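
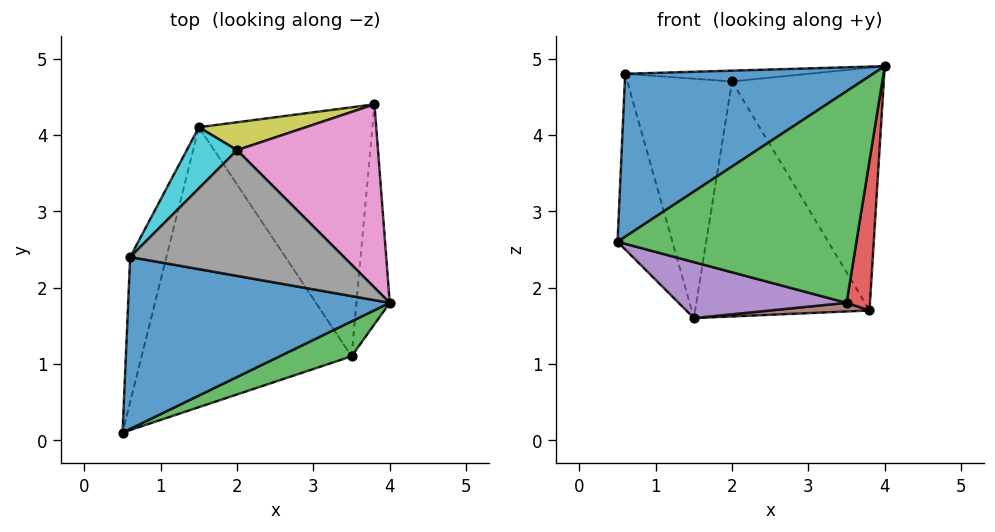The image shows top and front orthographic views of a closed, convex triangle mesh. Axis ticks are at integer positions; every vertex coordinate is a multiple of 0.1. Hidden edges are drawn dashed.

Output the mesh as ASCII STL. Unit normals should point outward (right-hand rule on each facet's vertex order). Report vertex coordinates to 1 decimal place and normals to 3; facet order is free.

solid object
 facet normal -0.141 -0.681 0.718
  outer loop
   vertex 0.6 2.4 4.8
   vertex 0.5 0.1 2.6
   vertex 4.0 1.8 4.9
  endloop
 endfacet
 facet normal -0.966 0.200 -0.165
  outer loop
   vertex 0.6 2.4 4.8
   vertex 1.5 4.1 1.6
   vertex 0.5 0.1 2.6
  endloop
 endfacet
 facet normal 0.349 -0.925 0.153
  outer loop
   vertex 3.5 1.1 1.8
   vertex 4.0 1.8 4.9
   vertex 0.5 0.1 2.6
  endloop
 endfacet
 facet normal 0.986 -0.094 -0.138
  outer loop
   vertex 3.5 1.1 1.8
   vertex 3.8 4.4 1.7
   vertex 4.0 1.8 4.9
  endloop
 endfacet
 facet normal -0.192 -0.192 -0.962
  outer loop
   vertex 3.5 1.1 1.8
   vertex 0.5 0.1 2.6
   vertex 1.5 4.1 1.6
  endloop
 endfacet
 facet normal 0.048 -0.035 -0.998
  outer loop
   vertex 3.5 1.1 1.8
   vertex 1.5 4.1 1.6
   vertex 3.8 4.4 1.7
  endloop
 endfacet
 facet normal 0.594 0.642 0.485
  outer loop
   vertex 2.0 3.8 4.7
   vertex 4.0 1.8 4.9
   vertex 3.8 4.4 1.7
  endloop
 endfacet
 facet normal -0.014 0.085 0.996
  outer loop
   vertex 2.0 3.8 4.7
   vertex 0.6 2.4 4.8
   vertex 4.0 1.8 4.9
  endloop
 endfacet
 facet normal -0.133 0.984 0.117
  outer loop
   vertex 2.0 3.8 4.7
   vertex 3.8 4.4 1.7
   vertex 1.5 4.1 1.6
  endloop
 endfacet
 facet normal -0.689 0.702 0.179
  outer loop
   vertex 2.0 3.8 4.7
   vertex 1.5 4.1 1.6
   vertex 0.6 2.4 4.8
  endloop
 endfacet
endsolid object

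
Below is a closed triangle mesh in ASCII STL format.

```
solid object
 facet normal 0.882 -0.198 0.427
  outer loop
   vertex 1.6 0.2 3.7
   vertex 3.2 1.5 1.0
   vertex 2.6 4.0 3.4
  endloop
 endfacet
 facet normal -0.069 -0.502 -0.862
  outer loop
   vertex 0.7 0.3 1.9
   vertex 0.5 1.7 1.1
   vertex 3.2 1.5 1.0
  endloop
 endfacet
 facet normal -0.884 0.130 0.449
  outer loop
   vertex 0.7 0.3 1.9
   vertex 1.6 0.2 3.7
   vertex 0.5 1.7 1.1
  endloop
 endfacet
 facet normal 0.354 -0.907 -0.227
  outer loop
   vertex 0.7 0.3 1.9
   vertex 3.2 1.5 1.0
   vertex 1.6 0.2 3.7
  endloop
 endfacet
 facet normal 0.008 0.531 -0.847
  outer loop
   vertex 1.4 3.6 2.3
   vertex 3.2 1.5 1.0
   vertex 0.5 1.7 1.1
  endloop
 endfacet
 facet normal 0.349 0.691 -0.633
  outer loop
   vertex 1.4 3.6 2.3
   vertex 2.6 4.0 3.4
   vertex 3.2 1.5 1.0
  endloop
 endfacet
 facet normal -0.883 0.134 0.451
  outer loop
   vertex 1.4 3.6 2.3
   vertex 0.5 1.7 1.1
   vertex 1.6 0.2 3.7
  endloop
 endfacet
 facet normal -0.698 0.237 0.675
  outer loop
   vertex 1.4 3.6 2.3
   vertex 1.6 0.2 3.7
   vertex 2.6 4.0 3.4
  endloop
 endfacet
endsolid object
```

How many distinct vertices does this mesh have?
6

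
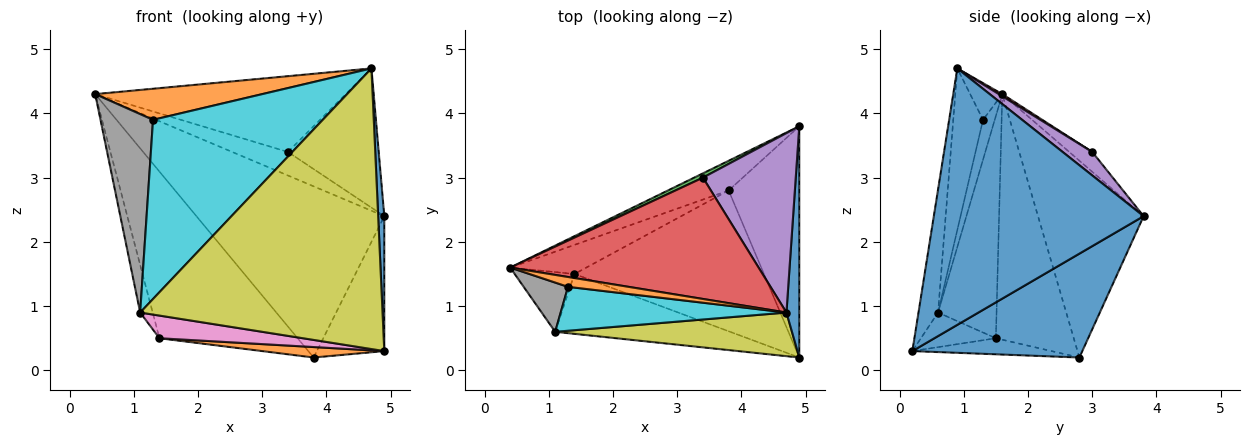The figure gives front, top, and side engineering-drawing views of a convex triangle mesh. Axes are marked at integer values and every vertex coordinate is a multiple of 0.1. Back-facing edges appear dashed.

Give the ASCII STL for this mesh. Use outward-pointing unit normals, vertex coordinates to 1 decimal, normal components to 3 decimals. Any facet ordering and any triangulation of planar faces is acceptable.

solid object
 facet normal 0.998 -0.029 0.050
  outer loop
   vertex 4.7 0.9 4.7
   vertex 4.9 0.2 0.3
   vertex 4.9 3.8 2.4
  endloop
 endfacet
 facet normal -0.180 -0.938 0.297
  outer loop
   vertex 1.3 1.3 3.9
   vertex 4.7 0.9 4.7
   vertex 0.4 1.6 4.3
  endloop
 endfacet
 facet normal -0.376 0.912 0.166
  outer loop
   vertex 3.4 3.0 3.4
   vertex 4.9 3.8 2.4
   vertex 0.4 1.6 4.3
  endloop
 endfacet
 facet normal 0.007 0.530 0.848
  outer loop
   vertex 3.4 3.0 3.4
   vertex 0.4 1.6 4.3
   vertex 4.7 0.9 4.7
  endloop
 endfacet
 facet normal 0.196 0.601 0.775
  outer loop
   vertex 3.4 3.0 3.4
   vertex 4.7 0.9 4.7
   vertex 4.9 3.8 2.4
  endloop
 endfacet
 facet normal -0.946 0.202 -0.254
  outer loop
   vertex 1.1 0.6 0.9
   vertex 0.4 1.6 4.3
   vertex 1.4 1.5 0.5
  endloop
 endfacet
 facet normal -0.182 -0.348 -0.920
  outer loop
   vertex 1.1 0.6 0.9
   vertex 1.4 1.5 0.5
   vertex 4.9 0.2 0.3
  endloop
 endfacet
 facet normal -0.212 -0.949 0.235
  outer loop
   vertex 1.1 0.6 0.9
   vertex 1.3 1.3 3.9
   vertex 0.4 1.6 4.3
  endloop
 endfacet
 facet normal -0.080 -0.985 0.153
  outer loop
   vertex 1.1 0.6 0.9
   vertex 4.9 0.2 0.3
   vertex 4.7 0.9 4.7
  endloop
 endfacet
 facet normal -0.168 -0.957 0.235
  outer loop
   vertex 1.1 0.6 0.9
   vertex 4.7 0.9 4.7
   vertex 1.3 1.3 3.9
  endloop
 endfacet
 facet normal 0.786 0.312 -0.535
  outer loop
   vertex 3.8 2.8 0.2
   vertex 4.9 3.8 2.4
   vertex 4.9 0.2 0.3
  endloop
 endfacet
 facet normal -0.084 -0.074 -0.994
  outer loop
   vertex 3.8 2.8 0.2
   vertex 4.9 0.2 0.3
   vertex 1.4 1.5 0.5
  endloop
 endfacet
 facet normal -0.485 0.862 -0.150
  outer loop
   vertex 3.8 2.8 0.2
   vertex 0.4 1.6 4.3
   vertex 4.9 3.8 2.4
  endloop
 endfacet
 facet normal -0.485 0.861 -0.150
  outer loop
   vertex 3.8 2.8 0.2
   vertex 1.4 1.5 0.5
   vertex 0.4 1.6 4.3
  endloop
 endfacet
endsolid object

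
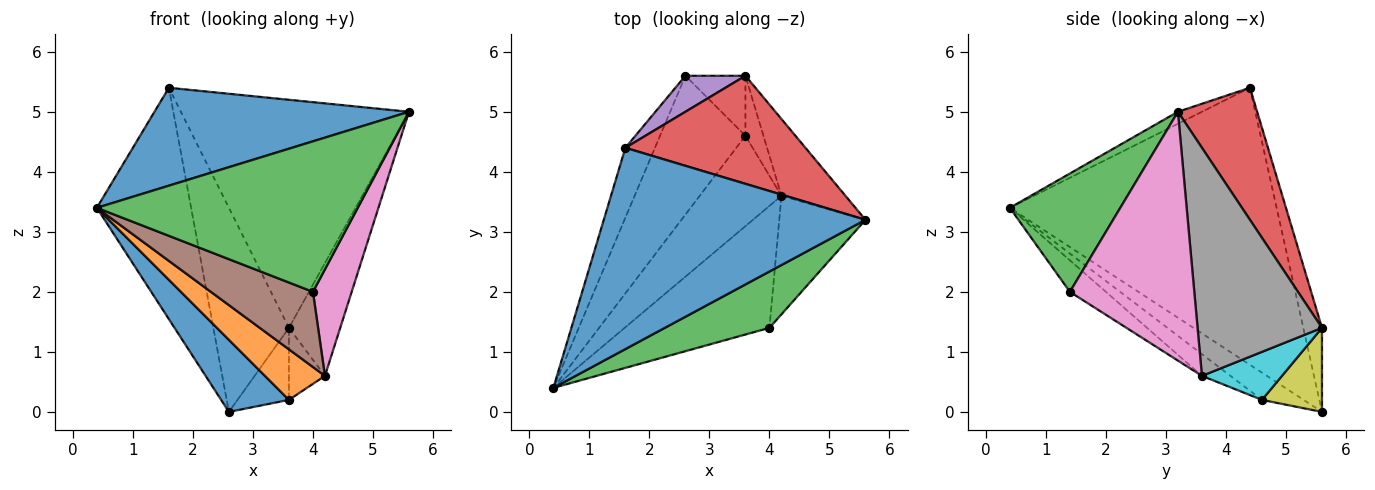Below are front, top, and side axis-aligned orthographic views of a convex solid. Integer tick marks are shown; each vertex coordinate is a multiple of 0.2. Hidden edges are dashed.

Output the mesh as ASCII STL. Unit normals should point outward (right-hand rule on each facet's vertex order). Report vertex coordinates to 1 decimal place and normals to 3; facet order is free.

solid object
 facet normal -0.041 -0.437 0.899
  outer loop
   vertex 1.6 4.4 5.4
   vertex 0.4 0.4 3.4
   vertex 5.6 3.2 5.0
  endloop
 endfacet
 facet normal -0.938 0.331 -0.100
  outer loop
   vertex 1.6 4.4 5.4
   vertex 2.6 5.6 0.0
   vertex 0.4 0.4 3.4
  endloop
 endfacet
 facet normal 0.369 -0.871 0.326
  outer loop
   vertex 4.0 1.4 2.0
   vertex 5.6 3.2 5.0
   vertex 0.4 0.4 3.4
  endloop
 endfacet
 facet normal 0.300 0.862 0.408
  outer loop
   vertex 3.6 5.6 1.4
   vertex 1.6 4.4 5.4
   vertex 5.6 3.2 5.0
  endloop
 endfacet
 facet normal -0.236 0.957 0.169
  outer loop
   vertex 3.6 5.6 1.4
   vertex 2.6 5.6 0.0
   vertex 1.6 4.4 5.4
  endloop
 endfacet
 facet normal -0.182 -0.516 -0.837
  outer loop
   vertex 4.2 3.6 0.6
   vertex 4.0 1.4 2.0
   vertex 0.4 0.4 3.4
  endloop
 endfacet
 facet normal 0.906 -0.282 -0.314
  outer loop
   vertex 4.2 3.6 0.6
   vertex 5.6 3.2 5.0
   vertex 4.0 1.4 2.0
  endloop
 endfacet
 facet normal 0.895 0.369 -0.251
  outer loop
   vertex 4.2 3.6 0.6
   vertex 3.6 5.6 1.4
   vertex 5.6 3.2 5.0
  endloop
 endfacet
 facet normal 0.667 0.572 -0.477
  outer loop
   vertex 3.6 4.6 0.2
   vertex 2.6 5.6 0.0
   vertex 3.6 5.6 1.4
  endloop
 endfacet
 facet normal 0.863 0.388 -0.324
  outer loop
   vertex 3.6 4.6 0.2
   vertex 3.6 5.6 1.4
   vertex 4.2 3.6 0.6
  endloop
 endfacet
 facet normal -0.272 -0.443 -0.854
  outer loop
   vertex 3.6 4.6 0.2
   vertex 0.4 0.4 3.4
   vertex 2.6 5.6 0.0
  endloop
 endfacet
 facet normal -0.226 -0.476 -0.850
  outer loop
   vertex 3.6 4.6 0.2
   vertex 4.2 3.6 0.6
   vertex 0.4 0.4 3.4
  endloop
 endfacet
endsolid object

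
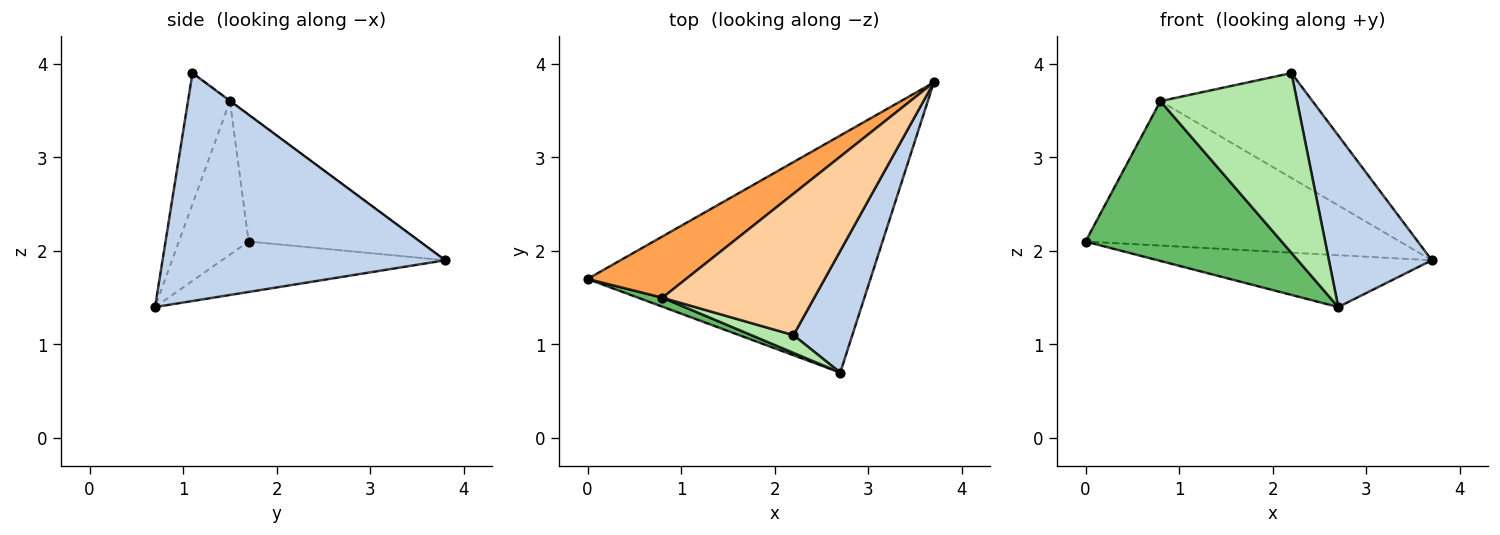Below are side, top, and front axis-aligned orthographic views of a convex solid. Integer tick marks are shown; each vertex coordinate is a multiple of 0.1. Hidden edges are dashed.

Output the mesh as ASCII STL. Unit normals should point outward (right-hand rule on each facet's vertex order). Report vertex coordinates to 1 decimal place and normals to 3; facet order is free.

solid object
 facet normal -0.172 0.211 -0.962
  outer loop
   vertex 2.7 0.7 1.4
   vertex 0.0 1.7 2.1
   vertex 3.7 3.8 1.9
  endloop
 endfacet
 facet normal 0.913 -0.333 0.236
  outer loop
   vertex 2.2 1.1 3.9
   vertex 2.7 0.7 1.4
   vertex 3.7 3.8 1.9
  endloop
 endfacet
 facet normal -0.448 0.823 0.349
  outer loop
   vertex 0.8 1.5 3.6
   vertex 3.7 3.8 1.9
   vertex 0.0 1.7 2.1
  endloop
 endfacet
 facet normal -0.002 0.596 0.803
  outer loop
   vertex 0.8 1.5 3.6
   vertex 2.2 1.1 3.9
   vertex 3.7 3.8 1.9
  endloop
 endfacet
 facet normal -0.335 -0.941 0.053
  outer loop
   vertex 0.8 1.5 3.6
   vertex 0.0 1.7 2.1
   vertex 2.7 0.7 1.4
  endloop
 endfacet
 facet normal -0.292 -0.952 0.094
  outer loop
   vertex 0.8 1.5 3.6
   vertex 2.7 0.7 1.4
   vertex 2.2 1.1 3.9
  endloop
 endfacet
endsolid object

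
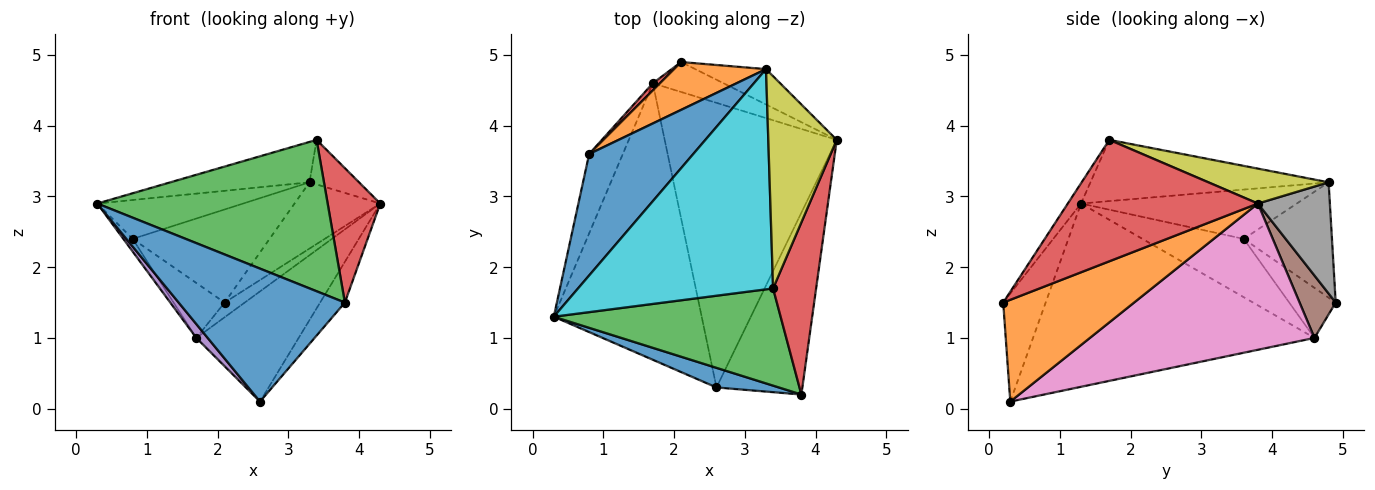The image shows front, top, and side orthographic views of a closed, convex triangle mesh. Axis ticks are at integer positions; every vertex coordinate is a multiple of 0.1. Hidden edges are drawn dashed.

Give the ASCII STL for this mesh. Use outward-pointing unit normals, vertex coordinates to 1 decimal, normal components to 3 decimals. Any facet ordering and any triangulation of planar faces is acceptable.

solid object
 facet normal -0.245 -0.959 0.141
  outer loop
   vertex 2.6 0.3 0.1
   vertex 3.8 0.2 1.5
   vertex 0.3 1.3 2.9
  endloop
 endfacet
 facet normal 0.756 0.143 -0.638
  outer loop
   vertex 2.6 0.3 0.1
   vertex 4.3 3.8 2.9
   vertex 3.8 0.2 1.5
  endloop
 endfacet
 facet normal -0.048 -0.840 0.540
  outer loop
   vertex 3.4 1.7 3.8
   vertex 0.3 1.3 2.9
   vertex 3.8 0.2 1.5
  endloop
 endfacet
 facet normal 0.912 -0.252 0.323
  outer loop
   vertex 3.4 1.7 3.8
   vertex 3.8 0.2 1.5
   vertex 4.3 3.8 2.9
  endloop
 endfacet
 facet normal -0.778 -0.031 -0.628
  outer loop
   vertex 1.7 4.6 1.0
   vertex 2.6 0.3 0.1
   vertex 0.3 1.3 2.9
  endloop
 endfacet
 facet normal 0.621 0.346 -0.704
  outer loop
   vertex 1.7 4.6 1.0
   vertex 2.1 4.9 1.5
   vertex 4.3 3.8 2.9
  endloop
 endfacet
 facet normal 0.621 0.283 -0.731
  outer loop
   vertex 1.7 4.6 1.0
   vertex 4.3 3.8 2.9
   vertex 2.6 0.3 0.1
  endloop
 endfacet
 facet normal 0.595 0.709 -0.378
  outer loop
   vertex 3.3 4.8 3.2
   vertex 4.3 3.8 2.9
   vertex 2.1 4.9 1.5
  endloop
 endfacet
 facet normal 0.447 0.184 0.876
  outer loop
   vertex 3.3 4.8 3.2
   vertex 3.4 1.7 3.8
   vertex 4.3 3.8 2.9
  endloop
 endfacet
 facet normal -0.295 0.172 0.940
  outer loop
   vertex 3.3 4.8 3.2
   vertex 0.3 1.3 2.9
   vertex 3.4 1.7 3.8
  endloop
 endfacet
 facet normal -0.411 0.278 0.868
  outer loop
   vertex 0.8 3.6 2.4
   vertex 0.3 1.3 2.9
   vertex 3.3 4.8 3.2
  endloop
 endfacet
 facet normal -0.497 0.772 0.396
  outer loop
   vertex 0.8 3.6 2.4
   vertex 3.3 4.8 3.2
   vertex 2.1 4.9 1.5
  endloop
 endfacet
 facet normal -0.863 0.079 -0.498
  outer loop
   vertex 0.8 3.6 2.4
   vertex 1.7 4.6 1.0
   vertex 0.3 1.3 2.9
  endloop
 endfacet
 facet normal -0.670 0.736 0.095
  outer loop
   vertex 0.8 3.6 2.4
   vertex 2.1 4.9 1.5
   vertex 1.7 4.6 1.0
  endloop
 endfacet
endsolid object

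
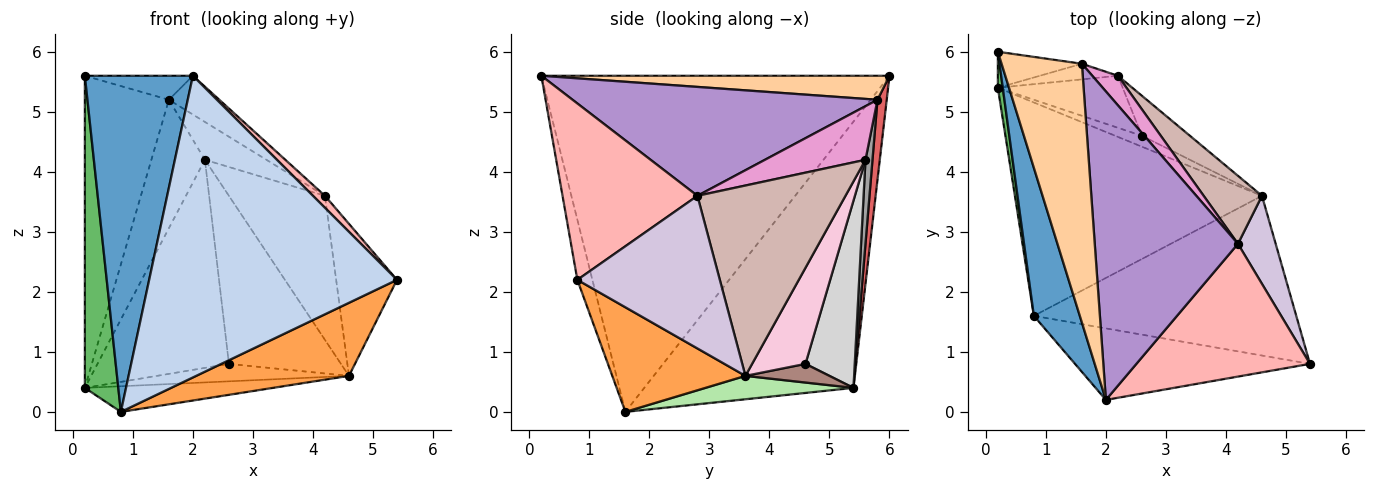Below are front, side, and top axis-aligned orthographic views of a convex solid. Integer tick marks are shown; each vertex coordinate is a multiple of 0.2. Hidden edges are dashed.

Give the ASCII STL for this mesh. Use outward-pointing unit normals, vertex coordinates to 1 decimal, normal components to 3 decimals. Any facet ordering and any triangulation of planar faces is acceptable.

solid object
 facet normal -0.947 -0.294 0.129
  outer loop
   vertex 0.8 1.6 0.0
   vertex 2.0 0.2 5.6
   vertex 0.2 6.0 5.6
  endloop
 endfacet
 facet normal -0.059 -0.971 -0.230
  outer loop
   vertex 0.8 1.6 0.0
   vertex 5.4 0.8 2.2
   vertex 2.0 0.2 5.6
  endloop
 endfacet
 facet normal 0.341 -0.391 -0.855
  outer loop
   vertex 4.6 3.6 0.6
   vertex 5.4 0.8 2.2
   vertex 0.8 1.6 0.0
  endloop
 endfacet
 facet normal 0.285 0.089 0.954
  outer loop
   vertex 1.6 5.8 5.2
   vertex 0.2 6.0 5.6
   vertex 2.0 0.2 5.6
  endloop
 endfacet
 facet normal -0.987 -0.158 0.018
  outer loop
   vertex 0.2 5.4 0.4
   vertex 0.8 1.6 0.0
   vertex 0.2 6.0 5.6
  endloop
 endfacet
 facet normal 0.094 0.119 -0.988
  outer loop
   vertex 0.2 5.4 0.4
   vertex 4.6 3.6 0.6
   vertex 0.8 1.6 0.0
  endloop
 endfacet
 facet normal 0.109 0.988 -0.114
  outer loop
   vertex 0.2 5.4 0.4
   vertex 0.2 6.0 5.6
   vertex 1.6 5.8 5.2
  endloop
 endfacet
 facet normal 0.711 -0.063 0.700
  outer loop
   vertex 4.2 2.8 3.6
   vertex 2.0 0.2 5.6
   vertex 5.4 0.8 2.2
  endloop
 endfacet
 facet normal 0.602 0.100 0.792
  outer loop
   vertex 4.2 2.8 3.6
   vertex 1.6 5.8 5.2
   vertex 2.0 0.2 5.6
  endloop
 endfacet
 facet normal 0.897 0.383 0.222
  outer loop
   vertex 4.2 2.8 3.6
   vertex 5.4 0.8 2.2
   vertex 4.6 3.6 0.6
  endloop
 endfacet
 facet normal 0.348 0.795 -0.497
  outer loop
   vertex 2.6 4.6 0.8
   vertex 4.6 3.6 0.6
   vertex 0.2 5.4 0.4
  endloop
 endfacet
 facet normal 0.813 0.527 0.249
  outer loop
   vertex 2.2 5.6 4.2
   vertex 4.2 2.8 3.6
   vertex 4.6 3.6 0.6
  endloop
 endfacet
 facet normal 0.790 0.483 0.377
  outer loop
   vertex 2.2 5.6 4.2
   vertex 1.6 5.8 5.2
   vertex 4.2 2.8 3.6
  endloop
 endfacet
 facet normal 0.420 0.883 -0.210
  outer loop
   vertex 2.2 5.6 4.2
   vertex 4.6 3.6 0.6
   vertex 2.6 4.6 0.8
  endloop
 endfacet
 facet normal 0.129 0.984 -0.120
  outer loop
   vertex 2.2 5.6 4.2
   vertex 0.2 5.4 0.4
   vertex 1.6 5.8 5.2
  endloop
 endfacet
 facet normal 0.342 0.912 -0.228
  outer loop
   vertex 2.2 5.6 4.2
   vertex 2.6 4.6 0.8
   vertex 0.2 5.4 0.4
  endloop
 endfacet
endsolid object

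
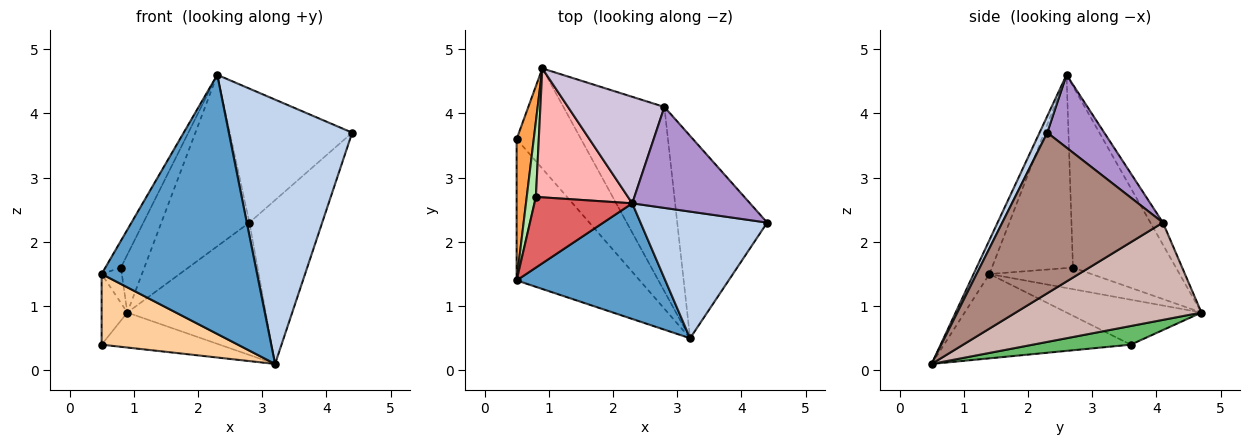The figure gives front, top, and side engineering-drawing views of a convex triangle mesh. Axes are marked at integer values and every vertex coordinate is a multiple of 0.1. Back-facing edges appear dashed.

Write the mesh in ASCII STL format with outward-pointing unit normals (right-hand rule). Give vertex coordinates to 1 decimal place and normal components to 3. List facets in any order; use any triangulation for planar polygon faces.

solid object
 facet normal -0.093 -0.909 0.406
  outer loop
   vertex 2.3 2.6 4.6
   vertex 0.5 1.4 1.5
   vertex 3.2 0.5 0.1
  endloop
 endfacet
 facet normal 0.056 -0.900 0.431
  outer loop
   vertex 2.3 2.6 4.6
   vertex 3.2 0.5 0.1
   vertex 4.4 2.3 3.7
  endloop
 endfacet
 facet normal -0.920 0.175 0.350
  outer loop
   vertex 0.5 3.6 0.4
   vertex 0.5 1.4 1.5
   vertex 0.9 4.7 0.9
  endloop
 endfacet
 facet normal -0.523 -0.381 -0.763
  outer loop
   vertex 0.5 3.6 0.4
   vertex 3.2 0.5 0.1
   vertex 0.5 1.4 1.5
  endloop
 endfacet
 facet normal 0.264 0.318 -0.911
  outer loop
   vertex 0.5 3.6 0.4
   vertex 0.9 4.7 0.9
   vertex 3.2 0.5 0.1
  endloop
 endfacet
 facet normal -0.906 0.180 0.384
  outer loop
   vertex 0.8 2.7 1.6
   vertex 0.9 4.7 0.9
   vertex 0.5 1.4 1.5
  endloop
 endfacet
 facet normal -0.879 0.169 0.445
  outer loop
   vertex 0.8 2.7 1.6
   vertex 0.5 1.4 1.5
   vertex 2.3 2.6 4.6
  endloop
 endfacet
 facet normal -0.874 0.199 0.444
  outer loop
   vertex 0.8 2.7 1.6
   vertex 2.3 2.6 4.6
   vertex 0.9 4.7 0.9
  endloop
 endfacet
 facet normal 0.349 0.749 0.564
  outer loop
   vertex 2.8 4.1 2.3
   vertex 2.3 2.6 4.6
   vertex 4.4 2.3 3.7
  endloop
 endfacet
 facet normal -0.120 0.843 0.524
  outer loop
   vertex 2.8 4.1 2.3
   vertex 0.9 4.7 0.9
   vertex 2.3 2.6 4.6
  endloop
 endfacet
 facet normal 0.811 0.368 -0.454
  outer loop
   vertex 2.8 4.1 2.3
   vertex 4.4 2.3 3.7
   vertex 3.2 0.5 0.1
  endloop
 endfacet
 facet normal 0.616 0.459 -0.640
  outer loop
   vertex 2.8 4.1 2.3
   vertex 3.2 0.5 0.1
   vertex 0.9 4.7 0.9
  endloop
 endfacet
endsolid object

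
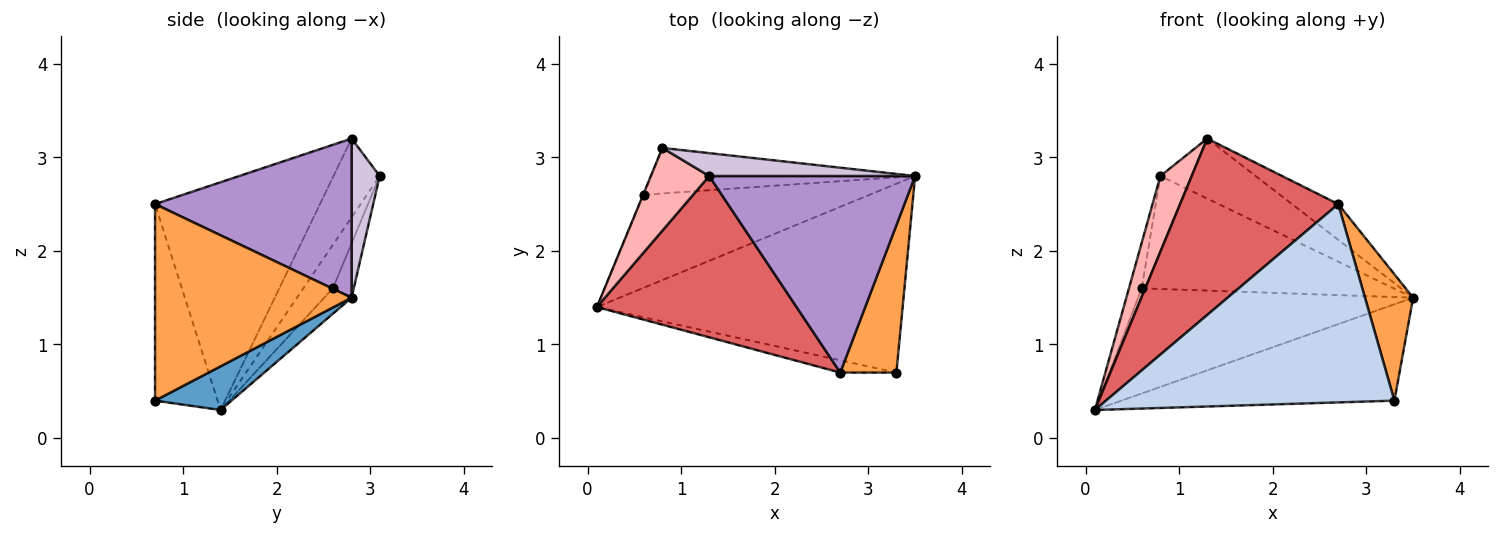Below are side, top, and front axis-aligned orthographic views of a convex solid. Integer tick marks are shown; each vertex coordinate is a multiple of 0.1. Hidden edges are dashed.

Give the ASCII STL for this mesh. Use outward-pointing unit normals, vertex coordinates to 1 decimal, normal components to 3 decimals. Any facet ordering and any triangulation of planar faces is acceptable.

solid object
 facet normal 0.126 0.451 -0.884
  outer loop
   vertex 3.3 0.7 0.4
   vertex 0.1 1.4 0.3
   vertex 3.5 2.8 1.5
  endloop
 endfacet
 facet normal -0.212 -0.976 -0.060
  outer loop
   vertex 3.3 0.7 0.4
   vertex 2.7 0.7 2.5
   vertex 0.1 1.4 0.3
  endloop
 endfacet
 facet normal 0.936 -0.229 0.267
  outer loop
   vertex 3.3 0.7 0.4
   vertex 3.5 2.8 1.5
   vertex 2.7 0.7 2.5
  endloop
 endfacet
 facet normal -0.074 0.747 -0.661
  outer loop
   vertex 0.6 2.6 1.6
   vertex 3.5 2.8 1.5
   vertex 0.1 1.4 0.3
  endloop
 endfacet
 facet normal -0.918 0.395 -0.012
  outer loop
   vertex 0.6 2.6 1.6
   vertex 0.1 1.4 0.3
   vertex 0.8 3.1 2.8
  endloop
 endfacet
 facet normal -0.077 0.925 -0.373
  outer loop
   vertex 0.6 2.6 1.6
   vertex 0.8 3.1 2.8
   vertex 3.5 2.8 1.5
  endloop
 endfacet
 facet normal -0.610 -0.585 0.535
  outer loop
   vertex 1.3 2.8 3.2
   vertex 0.1 1.4 0.3
   vertex 2.7 0.7 2.5
  endloop
 endfacet
 facet normal -0.705 -0.479 0.523
  outer loop
   vertex 1.3 2.8 3.2
   vertex 0.8 3.1 2.8
   vertex 0.1 1.4 0.3
  endloop
 endfacet
 facet normal 0.605 0.142 0.783
  outer loop
   vertex 1.3 2.8 3.2
   vertex 2.7 0.7 2.5
   vertex 3.5 2.8 1.5
  endloop
 endfacet
 facet normal 0.266 0.901 0.344
  outer loop
   vertex 1.3 2.8 3.2
   vertex 3.5 2.8 1.5
   vertex 0.8 3.1 2.8
  endloop
 endfacet
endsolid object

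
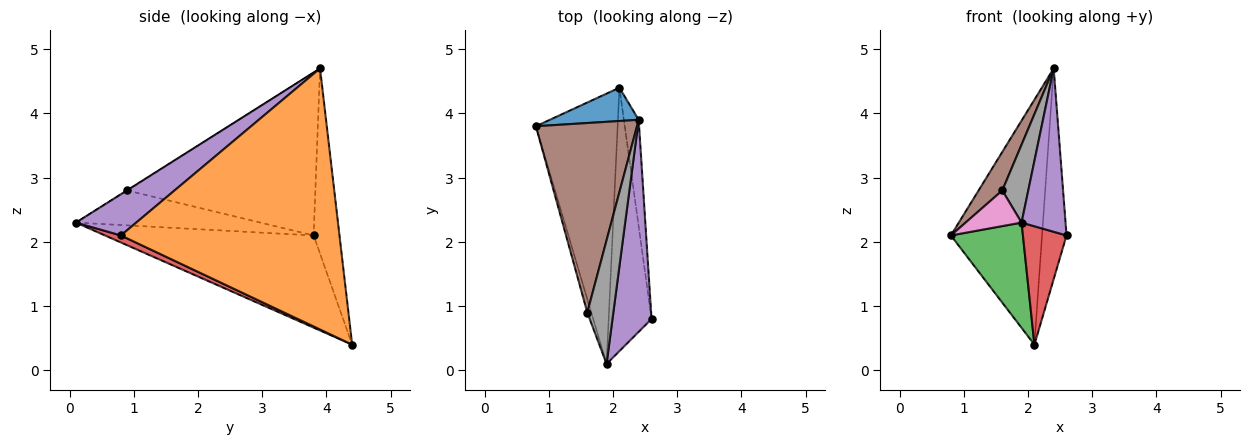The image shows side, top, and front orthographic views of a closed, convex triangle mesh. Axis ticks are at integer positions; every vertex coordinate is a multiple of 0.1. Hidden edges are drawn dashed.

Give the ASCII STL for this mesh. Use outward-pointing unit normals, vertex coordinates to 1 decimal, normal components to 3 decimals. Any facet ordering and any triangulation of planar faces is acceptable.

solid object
 facet normal -0.271 0.954 0.130
  outer loop
   vertex 2.4 3.9 4.7
   vertex 2.1 4.4 0.4
   vertex 0.8 3.8 2.1
  endloop
 endfacet
 facet normal 0.992 0.111 -0.056
  outer loop
   vertex 2.4 3.9 4.7
   vertex 2.6 0.8 2.1
   vertex 2.1 4.4 0.4
  endloop
 endfacet
 facet normal -0.724 -0.250 -0.642
  outer loop
   vertex 1.9 0.1 2.3
   vertex 0.8 3.8 2.1
   vertex 2.1 4.4 0.4
  endloop
 endfacet
 facet normal 0.148 -0.405 -0.902
  outer loop
   vertex 1.9 0.1 2.3
   vertex 2.1 4.4 0.4
   vertex 2.6 0.8 2.1
  endloop
 endfacet
 facet normal 0.642 -0.468 0.608
  outer loop
   vertex 1.9 0.1 2.3
   vertex 2.6 0.8 2.1
   vertex 2.4 3.9 4.7
  endloop
 endfacet
 facet normal -0.845 -0.107 0.524
  outer loop
   vertex 1.6 0.9 2.8
   vertex 2.4 3.9 4.7
   vertex 0.8 3.8 2.1
  endloop
 endfacet
 facet normal -0.951 -0.289 -0.109
  outer loop
   vertex 1.6 0.9 2.8
   vertex 0.8 3.8 2.1
   vertex 1.9 0.1 2.3
  endloop
 endfacet
 facet normal -0.011 -0.533 0.846
  outer loop
   vertex 1.6 0.9 2.8
   vertex 1.9 0.1 2.3
   vertex 2.4 3.9 4.7
  endloop
 endfacet
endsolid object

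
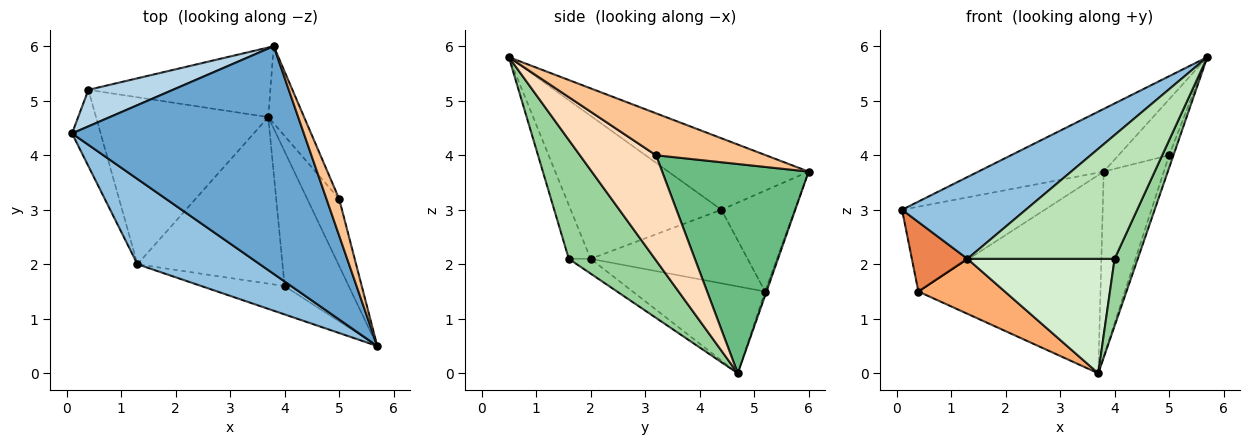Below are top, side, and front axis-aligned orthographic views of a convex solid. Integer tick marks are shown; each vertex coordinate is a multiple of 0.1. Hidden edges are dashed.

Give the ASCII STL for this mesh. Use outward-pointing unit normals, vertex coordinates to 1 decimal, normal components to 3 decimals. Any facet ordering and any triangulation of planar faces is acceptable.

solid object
 facet normal -0.285 0.254 0.924
  outer loop
   vertex 3.8 6.0 3.7
   vertex 0.1 4.4 3.0
   vertex 5.7 0.5 5.8
  endloop
 endfacet
 facet normal -0.644 -0.529 0.552
  outer loop
   vertex 1.3 2.0 2.1
   vertex 5.7 0.5 5.8
   vertex 0.1 4.4 3.0
  endloop
 endfacet
 facet normal -0.427 0.831 0.358
  outer loop
   vertex 0.4 5.2 1.5
   vertex 0.1 4.4 3.0
   vertex 3.8 6.0 3.7
  endloop
 endfacet
 facet normal -0.008 0.943 -0.331
  outer loop
   vertex 0.4 5.2 1.5
   vertex 3.8 6.0 3.7
   vertex 3.7 4.7 0.0
  endloop
 endfacet
 facet normal -0.885 -0.313 -0.344
  outer loop
   vertex 0.4 5.2 1.5
   vertex 1.3 2.0 2.1
   vertex 0.1 4.4 3.0
  endloop
 endfacet
 facet normal -0.432 -0.282 -0.857
  outer loop
   vertex 0.4 5.2 1.5
   vertex 3.7 4.7 0.0
   vertex 1.3 2.0 2.1
  endloop
 endfacet
 facet normal 0.876 0.404 0.265
  outer loop
   vertex 5.0 3.2 4.0
   vertex 3.8 6.0 3.7
   vertex 5.7 0.5 5.8
  endloop
 endfacet
 facet normal 0.955 0.054 -0.290
  outer loop
   vertex 5.0 3.2 4.0
   vertex 5.7 0.5 5.8
   vertex 3.7 4.7 0.0
  endloop
 endfacet
 facet normal 0.914 0.375 -0.156
  outer loop
   vertex 5.0 3.2 4.0
   vertex 3.7 4.7 0.0
   vertex 3.8 6.0 3.7
  endloop
 endfacet
 facet normal 0.857 -0.230 -0.462
  outer loop
   vertex 4.0 1.6 2.1
   vertex 3.7 4.7 0.0
   vertex 5.7 0.5 5.8
  endloop
 endfacet
 facet normal -0.143 -0.965 -0.221
  outer loop
   vertex 4.0 1.6 2.1
   vertex 5.7 0.5 5.8
   vertex 1.3 2.0 2.1
  endloop
 endfacet
 facet normal -0.084 -0.564 -0.821
  outer loop
   vertex 4.0 1.6 2.1
   vertex 1.3 2.0 2.1
   vertex 3.7 4.7 0.0
  endloop
 endfacet
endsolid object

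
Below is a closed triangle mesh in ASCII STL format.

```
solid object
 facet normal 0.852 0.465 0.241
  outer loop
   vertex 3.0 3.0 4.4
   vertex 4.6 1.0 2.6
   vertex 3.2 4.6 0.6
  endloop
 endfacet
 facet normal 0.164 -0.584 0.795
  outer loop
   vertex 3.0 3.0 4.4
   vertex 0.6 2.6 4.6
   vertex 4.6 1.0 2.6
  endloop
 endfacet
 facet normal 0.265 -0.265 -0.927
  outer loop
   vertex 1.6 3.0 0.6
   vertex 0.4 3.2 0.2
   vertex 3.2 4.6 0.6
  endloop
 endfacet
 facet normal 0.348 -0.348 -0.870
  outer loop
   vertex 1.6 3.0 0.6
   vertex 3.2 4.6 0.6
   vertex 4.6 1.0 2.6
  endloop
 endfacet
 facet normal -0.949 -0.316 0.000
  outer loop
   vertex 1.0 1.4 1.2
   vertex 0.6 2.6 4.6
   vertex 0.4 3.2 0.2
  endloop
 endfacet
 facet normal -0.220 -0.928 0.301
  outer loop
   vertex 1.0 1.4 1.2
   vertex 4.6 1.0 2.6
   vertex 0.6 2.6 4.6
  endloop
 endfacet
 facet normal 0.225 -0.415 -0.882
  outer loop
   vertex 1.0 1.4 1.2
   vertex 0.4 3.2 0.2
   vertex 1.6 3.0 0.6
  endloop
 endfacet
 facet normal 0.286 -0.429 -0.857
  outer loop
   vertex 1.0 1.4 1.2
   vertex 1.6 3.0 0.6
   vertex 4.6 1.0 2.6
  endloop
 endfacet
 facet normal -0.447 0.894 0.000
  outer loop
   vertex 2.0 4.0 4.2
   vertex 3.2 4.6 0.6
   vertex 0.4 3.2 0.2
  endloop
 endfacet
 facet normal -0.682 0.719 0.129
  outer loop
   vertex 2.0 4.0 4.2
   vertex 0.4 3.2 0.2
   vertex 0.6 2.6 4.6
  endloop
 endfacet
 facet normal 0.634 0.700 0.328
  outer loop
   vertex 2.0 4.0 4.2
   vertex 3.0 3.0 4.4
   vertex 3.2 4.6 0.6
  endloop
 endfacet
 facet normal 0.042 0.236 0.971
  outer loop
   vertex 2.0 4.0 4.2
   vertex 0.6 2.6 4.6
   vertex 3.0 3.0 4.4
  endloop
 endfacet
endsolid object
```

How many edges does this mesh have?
18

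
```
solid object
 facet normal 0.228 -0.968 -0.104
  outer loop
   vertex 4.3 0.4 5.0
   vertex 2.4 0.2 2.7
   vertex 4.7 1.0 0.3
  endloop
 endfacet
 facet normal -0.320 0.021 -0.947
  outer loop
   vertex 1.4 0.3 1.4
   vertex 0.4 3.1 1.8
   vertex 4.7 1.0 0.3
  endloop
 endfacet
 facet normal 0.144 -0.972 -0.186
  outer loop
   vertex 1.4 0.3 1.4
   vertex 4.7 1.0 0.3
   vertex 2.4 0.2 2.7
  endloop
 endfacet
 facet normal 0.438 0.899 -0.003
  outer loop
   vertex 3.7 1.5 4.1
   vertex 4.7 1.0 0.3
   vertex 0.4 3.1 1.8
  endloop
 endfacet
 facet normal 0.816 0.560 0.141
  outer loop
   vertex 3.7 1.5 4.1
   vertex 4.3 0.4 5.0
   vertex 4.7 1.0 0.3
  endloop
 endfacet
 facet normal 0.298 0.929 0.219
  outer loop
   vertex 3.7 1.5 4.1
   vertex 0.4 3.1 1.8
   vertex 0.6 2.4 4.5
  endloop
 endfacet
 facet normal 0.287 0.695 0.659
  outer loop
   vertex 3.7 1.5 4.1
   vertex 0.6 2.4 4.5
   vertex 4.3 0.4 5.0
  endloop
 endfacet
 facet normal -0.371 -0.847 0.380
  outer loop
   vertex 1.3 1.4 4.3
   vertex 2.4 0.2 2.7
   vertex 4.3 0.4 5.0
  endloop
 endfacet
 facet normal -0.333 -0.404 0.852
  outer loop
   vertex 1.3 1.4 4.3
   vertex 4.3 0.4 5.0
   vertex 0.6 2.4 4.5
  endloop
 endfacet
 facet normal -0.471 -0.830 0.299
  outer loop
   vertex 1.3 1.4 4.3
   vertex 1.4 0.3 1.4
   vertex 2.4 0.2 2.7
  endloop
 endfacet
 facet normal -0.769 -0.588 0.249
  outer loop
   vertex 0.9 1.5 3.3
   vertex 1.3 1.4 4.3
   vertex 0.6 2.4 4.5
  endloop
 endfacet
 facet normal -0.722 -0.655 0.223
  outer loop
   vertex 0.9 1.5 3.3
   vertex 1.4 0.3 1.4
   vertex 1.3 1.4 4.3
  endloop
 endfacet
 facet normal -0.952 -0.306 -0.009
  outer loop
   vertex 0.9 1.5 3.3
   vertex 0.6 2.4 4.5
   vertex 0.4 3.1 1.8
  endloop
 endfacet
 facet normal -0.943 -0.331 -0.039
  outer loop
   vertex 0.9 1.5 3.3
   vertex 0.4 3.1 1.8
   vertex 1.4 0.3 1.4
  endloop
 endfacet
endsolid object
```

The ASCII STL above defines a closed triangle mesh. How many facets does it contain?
14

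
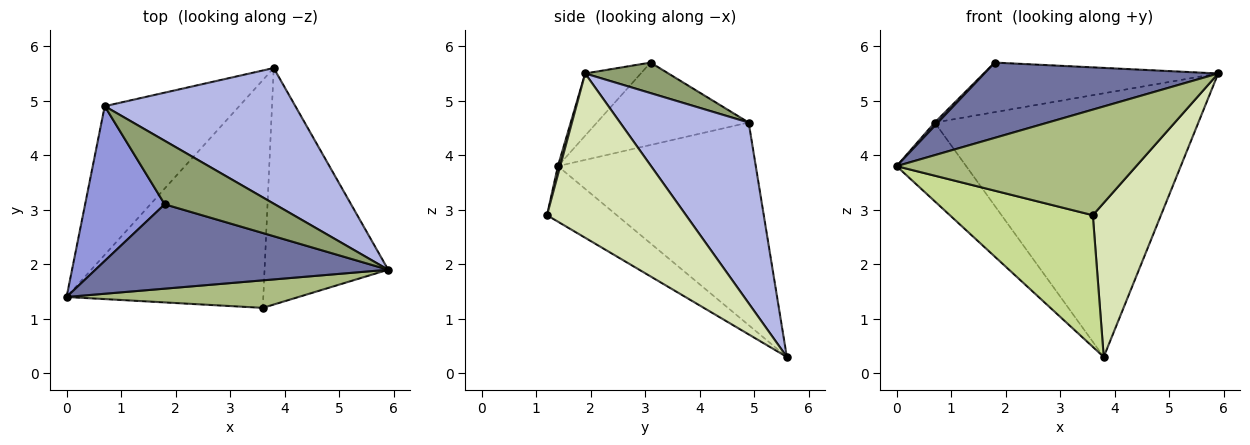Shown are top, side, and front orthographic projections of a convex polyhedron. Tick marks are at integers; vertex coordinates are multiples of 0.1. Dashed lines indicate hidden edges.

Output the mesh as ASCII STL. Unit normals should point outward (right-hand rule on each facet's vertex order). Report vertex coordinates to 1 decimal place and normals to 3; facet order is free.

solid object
 facet normal -0.157 -0.658 0.737
  outer loop
   vertex 1.8 3.1 5.7
   vertex 0.0 1.4 3.8
   vertex 5.9 1.9 5.5
  endloop
 endfacet
 facet normal -0.800 0.281 -0.531
  outer loop
   vertex 0.7 4.9 4.6
   vertex 3.8 5.6 0.3
   vertex 0.0 1.4 3.8
  endloop
 endfacet
 facet normal -0.719 -0.015 0.695
  outer loop
   vertex 0.7 4.9 4.6
   vertex 0.0 1.4 3.8
   vertex 1.8 3.1 5.7
  endloop
 endfacet
 facet normal 0.398 0.816 0.420
  outer loop
   vertex 0.7 4.9 4.6
   vertex 5.9 1.9 5.5
   vertex 3.8 5.6 0.3
  endloop
 endfacet
 facet normal 0.213 0.601 0.770
  outer loop
   vertex 0.7 4.9 4.6
   vertex 1.8 3.1 5.7
   vertex 5.9 1.9 5.5
  endloop
 endfacet
 facet normal 0.009 -0.968 0.252
  outer loop
   vertex 3.6 1.2 2.9
   vertex 5.9 1.9 5.5
   vertex 0.0 1.4 3.8
  endloop
 endfacet
 facet normal -0.237 -0.486 -0.841
  outer loop
   vertex 3.6 1.2 2.9
   vertex 0.0 1.4 3.8
   vertex 3.8 5.6 0.3
  endloop
 endfacet
 facet normal 0.744 -0.365 -0.560
  outer loop
   vertex 3.6 1.2 2.9
   vertex 3.8 5.6 0.3
   vertex 5.9 1.9 5.5
  endloop
 endfacet
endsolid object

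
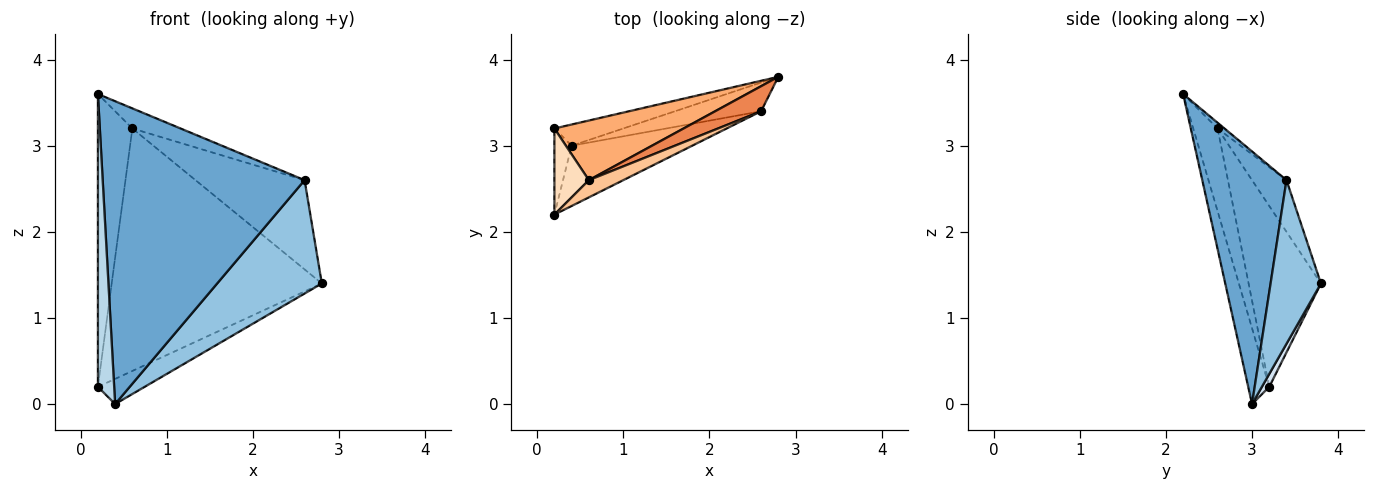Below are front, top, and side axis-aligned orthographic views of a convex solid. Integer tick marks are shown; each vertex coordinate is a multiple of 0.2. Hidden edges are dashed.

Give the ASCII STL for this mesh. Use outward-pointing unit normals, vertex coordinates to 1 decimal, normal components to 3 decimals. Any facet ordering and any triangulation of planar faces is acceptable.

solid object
 facet normal 0.379 -0.908 -0.181
  outer loop
   vertex 2.6 3.4 2.6
   vertex 0.2 2.2 3.6
   vertex 0.4 3.0 0.0
  endloop
 endfacet
 facet normal 0.423 -0.879 -0.222
  outer loop
   vertex 2.6 3.4 2.6
   vertex 0.4 3.0 0.0
   vertex 2.8 3.8 1.4
  endloop
 endfacet
 facet normal -0.779 -0.602 -0.177
  outer loop
   vertex 0.2 3.2 0.2
   vertex 0.4 3.0 0.0
   vertex 0.2 2.2 3.6
  endloop
 endfacet
 facet normal 0.120 0.759 -0.639
  outer loop
   vertex 0.2 3.2 0.2
   vertex 2.8 3.8 1.4
   vertex 0.4 3.0 0.0
  endloop
 endfacet
 facet normal -0.291 0.921 0.259
  outer loop
   vertex 0.6 2.6 3.2
   vertex 2.6 3.4 2.6
   vertex 2.8 3.8 1.4
  endloop
 endfacet
 facet normal -0.317 0.921 0.226
  outer loop
   vertex 0.6 2.6 3.2
   vertex 2.8 3.8 1.4
   vertex 0.2 3.2 0.2
  endloop
 endfacet
 facet normal -0.108 0.755 0.647
  outer loop
   vertex 0.6 2.6 3.2
   vertex 0.2 2.2 3.6
   vertex 2.6 3.4 2.6
  endloop
 endfacet
 facet normal -0.561 0.794 0.234
  outer loop
   vertex 0.6 2.6 3.2
   vertex 0.2 3.2 0.2
   vertex 0.2 2.2 3.6
  endloop
 endfacet
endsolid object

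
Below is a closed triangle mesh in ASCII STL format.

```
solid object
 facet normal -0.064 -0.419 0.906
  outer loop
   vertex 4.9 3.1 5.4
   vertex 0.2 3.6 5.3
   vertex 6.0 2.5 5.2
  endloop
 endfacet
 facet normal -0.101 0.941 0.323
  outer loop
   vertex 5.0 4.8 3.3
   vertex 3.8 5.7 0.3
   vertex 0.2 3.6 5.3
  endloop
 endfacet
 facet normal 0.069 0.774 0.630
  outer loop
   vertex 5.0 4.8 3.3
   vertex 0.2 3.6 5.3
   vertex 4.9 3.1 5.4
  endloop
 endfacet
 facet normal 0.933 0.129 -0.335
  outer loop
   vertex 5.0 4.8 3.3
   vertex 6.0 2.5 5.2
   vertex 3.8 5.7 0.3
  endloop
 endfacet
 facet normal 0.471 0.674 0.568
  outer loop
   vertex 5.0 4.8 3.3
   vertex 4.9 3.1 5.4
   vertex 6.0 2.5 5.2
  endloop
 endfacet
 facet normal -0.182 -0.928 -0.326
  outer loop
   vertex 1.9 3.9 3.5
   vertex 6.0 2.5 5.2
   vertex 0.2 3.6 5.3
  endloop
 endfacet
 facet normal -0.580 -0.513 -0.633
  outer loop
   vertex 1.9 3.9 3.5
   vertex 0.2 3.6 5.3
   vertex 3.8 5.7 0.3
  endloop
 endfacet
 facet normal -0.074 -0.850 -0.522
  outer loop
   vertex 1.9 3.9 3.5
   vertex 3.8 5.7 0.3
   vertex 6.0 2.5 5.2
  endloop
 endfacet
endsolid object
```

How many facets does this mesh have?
8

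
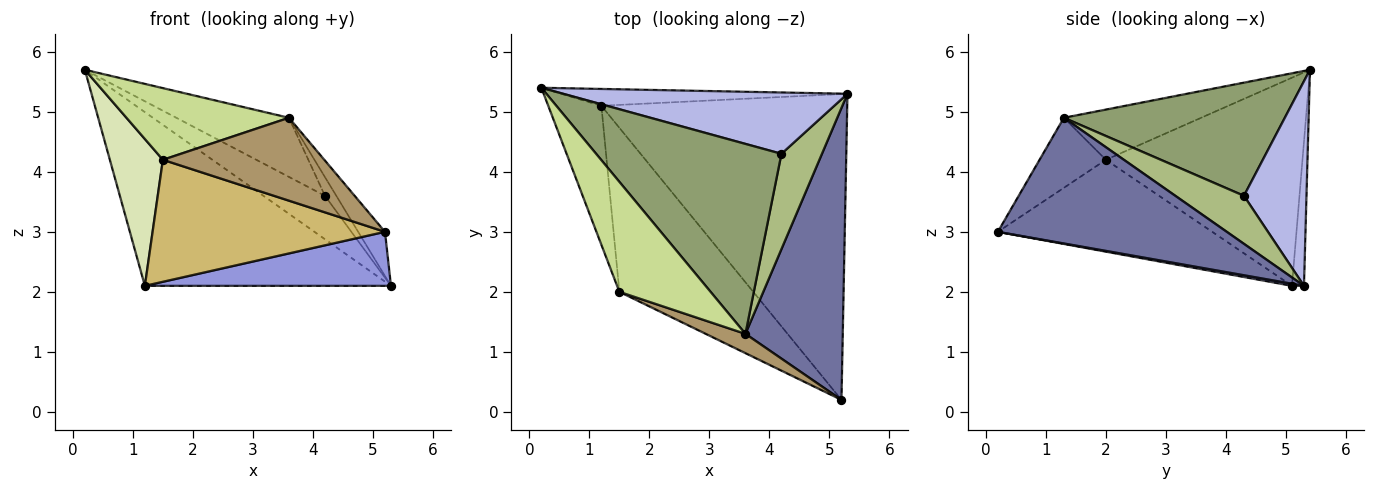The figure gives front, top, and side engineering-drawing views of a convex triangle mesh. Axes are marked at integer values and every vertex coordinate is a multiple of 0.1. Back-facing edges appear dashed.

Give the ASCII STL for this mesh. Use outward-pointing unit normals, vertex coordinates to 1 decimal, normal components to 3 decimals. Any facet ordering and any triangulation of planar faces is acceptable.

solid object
 facet normal 0.787 0.092 0.610
  outer loop
   vertex 3.6 1.3 4.9
   vertex 5.2 0.2 3.0
   vertex 5.3 5.3 2.1
  endloop
 endfacet
 facet normal -0.048 0.994 -0.096
  outer loop
   vertex 1.2 5.1 2.1
   vertex 0.2 5.4 5.7
   vertex 5.3 5.3 2.1
  endloop
 endfacet
 facet normal 0.008 -0.174 -0.985
  outer loop
   vertex 1.2 5.1 2.1
   vertex 5.3 5.3 2.1
   vertex 5.2 0.2 3.0
  endloop
 endfacet
 facet normal 0.506 0.498 0.704
  outer loop
   vertex 4.2 4.3 3.6
   vertex 5.3 5.3 2.1
   vertex 0.2 5.4 5.7
  endloop
 endfacet
 facet normal 0.504 0.257 0.825
  outer loop
   vertex 4.2 4.3 3.6
   vertex 0.2 5.4 5.7
   vertex 3.6 1.3 4.9
  endloop
 endfacet
 facet normal 0.758 0.126 0.640
  outer loop
   vertex 4.2 4.3 3.6
   vertex 3.6 1.3 4.9
   vertex 5.3 5.3 2.1
  endloop
 endfacet
 facet normal -0.419 -0.496 0.761
  outer loop
   vertex 1.5 2.0 4.2
   vertex 3.6 1.3 4.9
   vertex 0.2 5.4 5.7
  endloop
 endfacet
 facet normal -0.937 -0.253 -0.239
  outer loop
   vertex 1.5 2.0 4.2
   vertex 0.2 5.4 5.7
   vertex 1.2 5.1 2.1
  endloop
 endfacet
 facet normal -0.372 -0.904 0.211
  outer loop
   vertex 1.5 2.0 4.2
   vertex 5.2 0.2 3.0
   vertex 3.6 1.3 4.9
  endloop
 endfacet
 facet normal -0.482 -0.523 -0.703
  outer loop
   vertex 1.5 2.0 4.2
   vertex 1.2 5.1 2.1
   vertex 5.2 0.2 3.0
  endloop
 endfacet
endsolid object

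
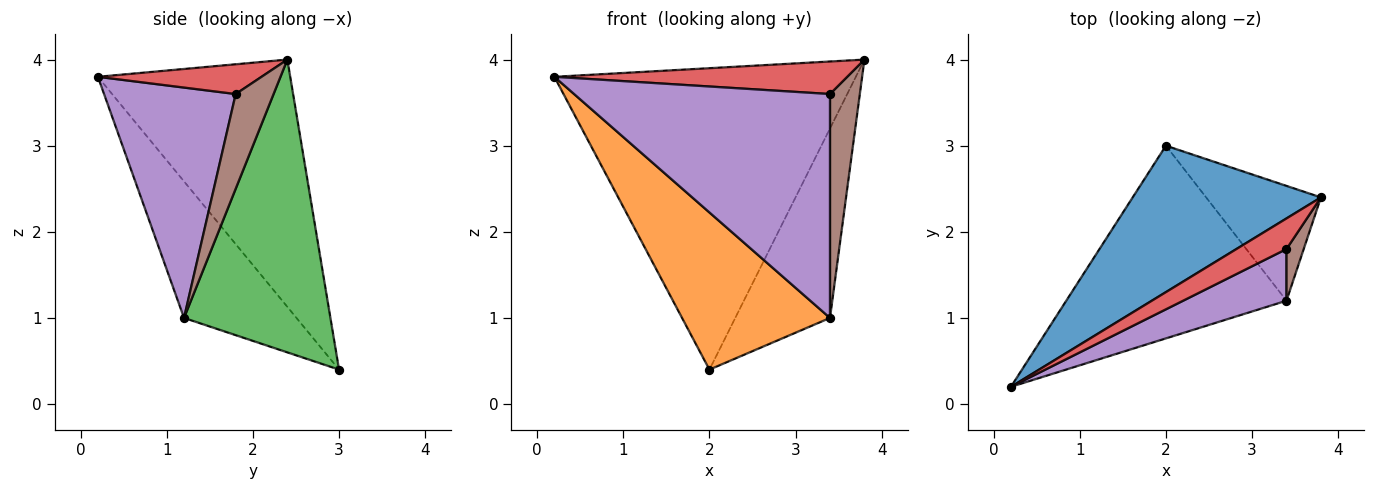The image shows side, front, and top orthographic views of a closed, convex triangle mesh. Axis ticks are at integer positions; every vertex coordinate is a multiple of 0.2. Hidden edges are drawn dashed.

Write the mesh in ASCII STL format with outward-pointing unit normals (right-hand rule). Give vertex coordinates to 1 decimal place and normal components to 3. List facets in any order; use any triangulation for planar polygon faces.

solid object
 facet normal -0.498 0.780 0.379
  outer loop
   vertex 2.0 3.0 0.4
   vertex 0.2 0.2 3.8
   vertex 3.8 2.4 4.0
  endloop
 endfacet
 facet normal -0.433 -0.570 -0.698
  outer loop
   vertex 3.4 1.2 1.0
   vertex 0.2 0.2 3.8
   vertex 2.0 3.0 0.4
  endloop
 endfacet
 facet normal 0.797 0.516 -0.313
  outer loop
   vertex 3.4 1.2 1.0
   vertex 2.0 3.0 0.4
   vertex 3.8 2.4 4.0
  endloop
 endfacet
 facet normal 0.377 -0.674 0.635
  outer loop
   vertex 3.4 1.8 3.6
   vertex 3.8 2.4 4.0
   vertex 0.2 0.2 3.8
  endloop
 endfacet
 facet normal 0.448 -0.871 0.201
  outer loop
   vertex 3.4 1.8 3.6
   vertex 0.2 0.2 3.8
   vertex 3.4 1.2 1.0
  endloop
 endfacet
 facet normal 0.778 -0.613 0.141
  outer loop
   vertex 3.4 1.8 3.6
   vertex 3.4 1.2 1.0
   vertex 3.8 2.4 4.0
  endloop
 endfacet
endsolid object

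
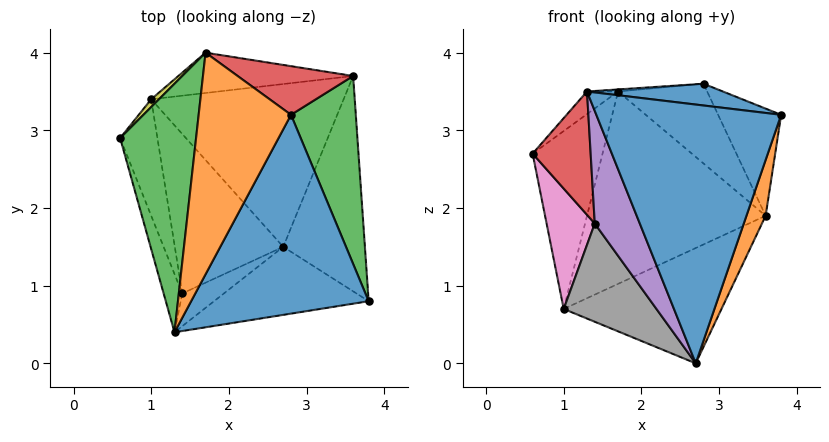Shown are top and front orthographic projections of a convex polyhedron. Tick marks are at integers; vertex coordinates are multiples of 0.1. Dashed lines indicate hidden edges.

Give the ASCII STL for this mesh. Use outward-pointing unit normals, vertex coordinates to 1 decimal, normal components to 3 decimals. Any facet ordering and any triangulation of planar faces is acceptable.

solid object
 facet normal 0.123 -0.960 -0.252
  outer loop
   vertex 2.7 1.5 0.0
   vertex 3.8 0.8 3.2
   vertex 1.3 0.4 3.5
  endloop
 endfacet
 facet normal 0.936 -0.088 -0.341
  outer loop
   vertex 3.6 3.7 1.9
   vertex 3.8 0.8 3.2
   vertex 2.7 1.5 0.0
  endloop
 endfacet
 facet normal -0.632 0.070 0.772
  outer loop
   vertex 1.7 4.0 3.5
   vertex 0.6 2.9 2.7
   vertex 1.3 0.4 3.5
  endloop
 endfacet
 facet normal -0.939 -0.310 -0.146
  outer loop
   vertex 1.4 0.9 1.8
   vertex 1.3 0.4 3.5
   vertex 0.6 2.9 2.7
  endloop
 endfacet
 facet normal 0.057 -0.959 -0.279
  outer loop
   vertex 1.4 0.9 1.8
   vertex 2.7 1.5 0.0
   vertex 1.3 0.4 3.5
  endloop
 endfacet
 facet normal 0.296 0.552 -0.779
  outer loop
   vertex 1.0 3.4 0.7
   vertex 3.6 3.7 1.9
   vertex 2.7 1.5 0.0
  endloop
 endfacet
 facet normal -0.932 -0.260 -0.251
  outer loop
   vertex 1.0 3.4 0.7
   vertex 1.4 0.9 1.8
   vertex 0.6 2.9 2.7
  endloop
 endfacet
 facet normal -0.684 -0.383 -0.621
  outer loop
   vertex 1.0 3.4 0.7
   vertex 2.7 1.5 0.0
   vertex 1.4 0.9 1.8
  endloop
 endfacet
 facet normal -0.718 0.696 0.030
  outer loop
   vertex 1.0 3.4 0.7
   vertex 0.6 2.9 2.7
   vertex 1.7 4.0 3.5
  endloop
 endfacet
 facet normal -0.018 0.979 -0.205
  outer loop
   vertex 1.0 3.4 0.7
   vertex 1.7 4.0 3.5
   vertex 3.6 3.7 1.9
  endloop
 endfacet
 facet normal 0.135 -0.108 0.985
  outer loop
   vertex 2.8 3.2 3.6
   vertex 1.3 0.4 3.5
   vertex 3.8 0.8 3.2
  endloop
 endfacet
 facet normal -0.084 0.009 0.996
  outer loop
   vertex 2.8 3.2 3.6
   vertex 1.7 4.0 3.5
   vertex 1.3 0.4 3.5
  endloop
 endfacet
 facet normal 0.838 0.270 0.474
  outer loop
   vertex 2.8 3.2 3.6
   vertex 3.8 0.8 3.2
   vertex 3.6 3.7 1.9
  endloop
 endfacet
 facet normal 0.497 0.740 0.452
  outer loop
   vertex 2.8 3.2 3.6
   vertex 3.6 3.7 1.9
   vertex 1.7 4.0 3.5
  endloop
 endfacet
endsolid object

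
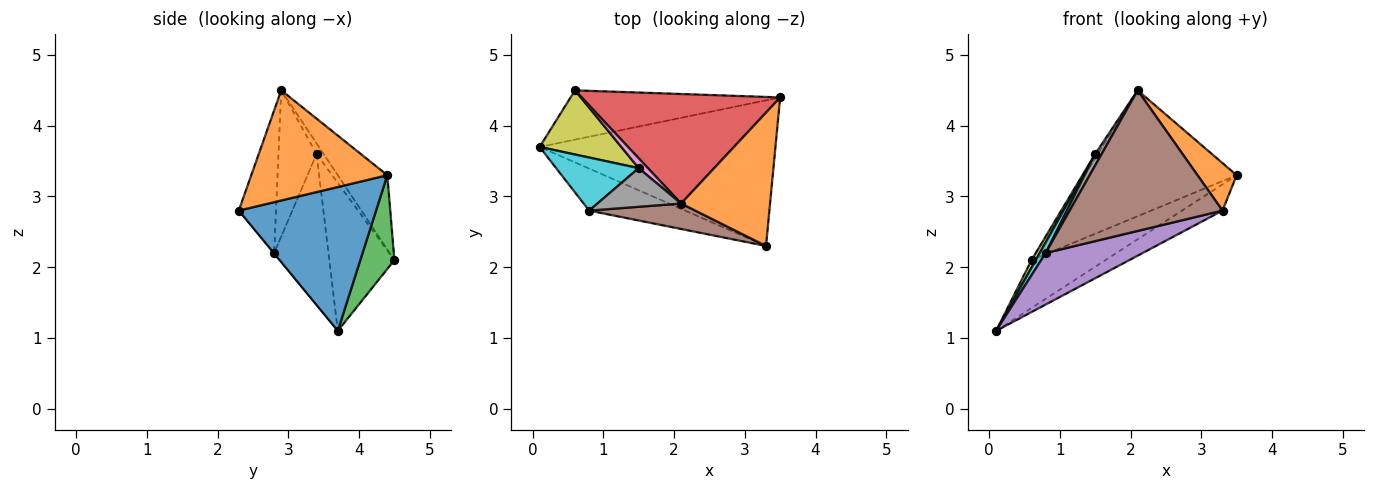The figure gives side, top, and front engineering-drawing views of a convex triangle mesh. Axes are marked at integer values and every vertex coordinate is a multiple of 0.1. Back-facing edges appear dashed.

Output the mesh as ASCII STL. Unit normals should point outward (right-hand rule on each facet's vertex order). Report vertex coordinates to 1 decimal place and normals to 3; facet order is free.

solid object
 facet normal 0.515 0.152 -0.844
  outer loop
   vertex 3.3 2.3 2.8
   vertex 0.1 3.7 1.1
   vertex 3.5 4.4 3.3
  endloop
 endfacet
 facet normal 0.759 -0.218 0.613
  outer loop
   vertex 2.1 2.9 4.5
   vertex 3.3 2.3 2.8
   vertex 3.5 4.4 3.3
  endloop
 endfacet
 facet normal 0.306 0.663 -0.683
  outer loop
   vertex 0.6 4.5 2.1
   vertex 3.5 4.4 3.3
   vertex 0.1 3.7 1.1
  endloop
 endfacet
 facet normal -0.239 0.733 0.637
  outer loop
   vertex 0.6 4.5 2.1
   vertex 2.1 2.9 4.5
   vertex 3.5 4.4 3.3
  endloop
 endfacet
 facet normal -0.003 -0.775 -0.632
  outer loop
   vertex 0.8 2.8 2.2
   vertex 0.1 3.7 1.1
   vertex 3.3 2.3 2.8
  endloop
 endfacet
 facet normal -0.233 -0.957 0.173
  outer loop
   vertex 0.8 2.8 2.2
   vertex 3.3 2.3 2.8
   vertex 2.1 2.9 4.5
  endloop
 endfacet
 facet normal -0.724 0.272 0.634
  outer loop
   vertex 1.5 3.4 3.6
   vertex 2.1 2.9 4.5
   vertex 0.6 4.5 2.1
  endloop
 endfacet
 facet normal -0.859 -0.145 0.492
  outer loop
   vertex 1.5 3.4 3.6
   vertex 0.8 2.8 2.2
   vertex 2.1 2.9 4.5
  endloop
 endfacet
 facet normal -0.874 -0.057 0.483
  outer loop
   vertex 1.5 3.4 3.6
   vertex 0.6 4.5 2.1
   vertex 0.1 3.7 1.1
  endloop
 endfacet
 facet normal -0.873 -0.096 0.478
  outer loop
   vertex 1.5 3.4 3.6
   vertex 0.1 3.7 1.1
   vertex 0.8 2.8 2.2
  endloop
 endfacet
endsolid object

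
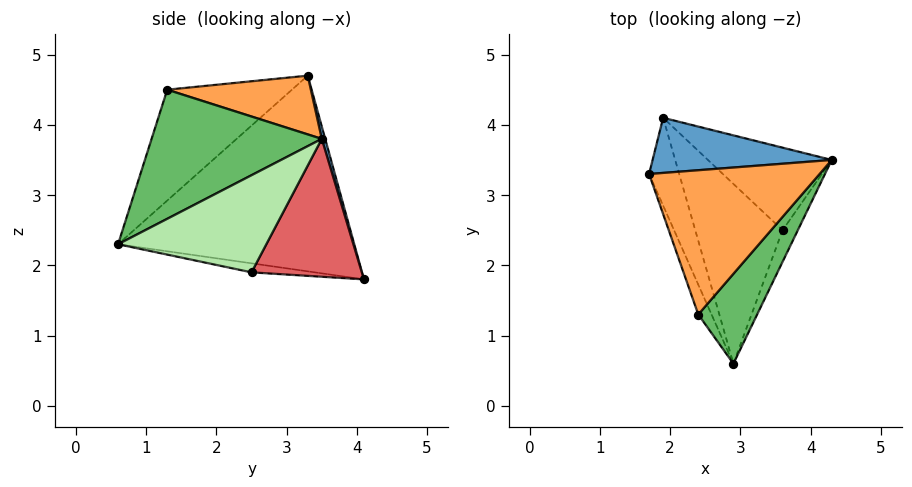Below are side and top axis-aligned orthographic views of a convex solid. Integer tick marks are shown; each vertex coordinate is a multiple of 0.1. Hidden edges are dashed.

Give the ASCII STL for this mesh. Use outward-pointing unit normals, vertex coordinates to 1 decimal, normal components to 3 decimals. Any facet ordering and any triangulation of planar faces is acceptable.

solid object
 facet normal 0.018 0.964 0.267
  outer loop
   vertex 1.9 4.1 1.8
   vertex 1.7 3.3 4.7
   vertex 4.3 3.5 3.8
  endloop
 endfacet
 facet normal -0.946 -0.291 -0.145
  outer loop
   vertex 1.9 4.1 1.8
   vertex 2.9 0.6 2.3
   vertex 1.7 3.3 4.7
  endloop
 endfacet
 facet normal 0.326 0.019 0.945
  outer loop
   vertex 2.4 1.3 4.5
   vertex 4.3 3.5 3.8
   vertex 1.7 3.3 4.7
  endloop
 endfacet
 facet normal -0.941 -0.318 -0.113
  outer loop
   vertex 2.4 1.3 4.5
   vertex 1.7 3.3 4.7
   vertex 2.9 0.6 2.3
  endloop
 endfacet
 facet normal 0.762 -0.547 0.347
  outer loop
   vertex 2.4 1.3 4.5
   vertex 2.9 0.6 2.3
   vertex 4.3 3.5 3.8
  endloop
 endfacet
 facet normal 0.918 -0.369 -0.144
  outer loop
   vertex 3.6 2.5 1.9
   vertex 4.3 3.5 3.8
   vertex 2.9 0.6 2.3
  endloop
 endfacet
 facet normal 0.596 0.599 -0.535
  outer loop
   vertex 3.6 2.5 1.9
   vertex 1.9 4.1 1.8
   vertex 4.3 3.5 3.8
  endloop
 endfacet
 facet normal -0.101 -0.169 -0.980
  outer loop
   vertex 3.6 2.5 1.9
   vertex 2.9 0.6 2.3
   vertex 1.9 4.1 1.8
  endloop
 endfacet
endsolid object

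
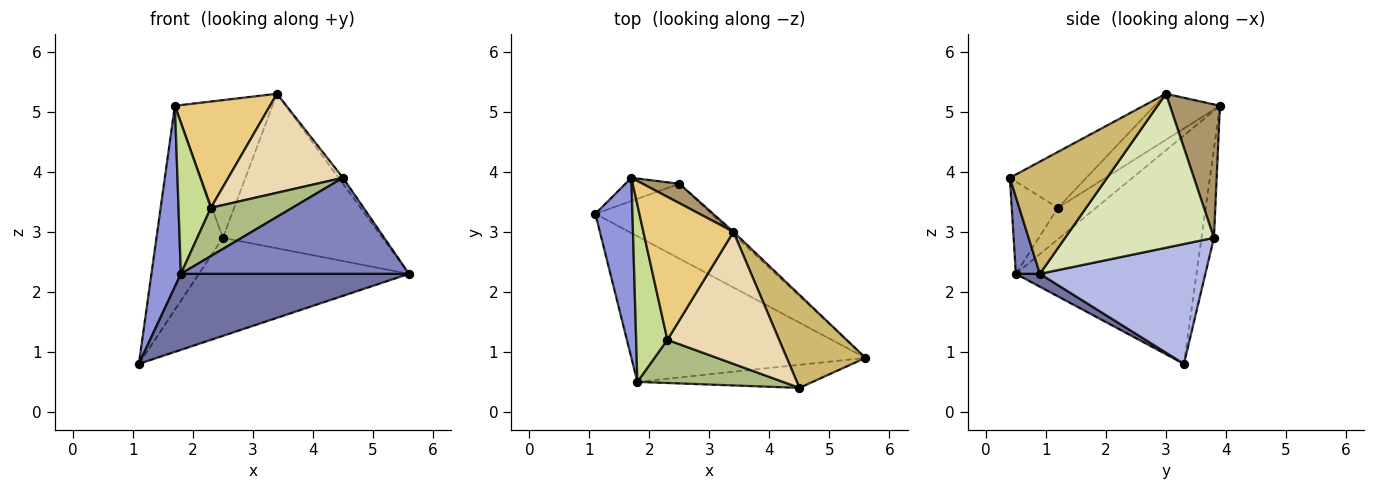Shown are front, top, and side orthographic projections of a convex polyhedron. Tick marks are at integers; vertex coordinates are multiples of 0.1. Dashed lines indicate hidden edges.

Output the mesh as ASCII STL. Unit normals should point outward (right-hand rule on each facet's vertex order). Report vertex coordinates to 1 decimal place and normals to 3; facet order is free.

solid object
 facet normal 0.049 -0.462 -0.885
  outer loop
   vertex 1.8 0.5 2.3
   vertex 1.1 3.3 0.8
   vertex 5.6 0.9 2.3
  endloop
 endfacet
 facet normal 0.102 -0.967 -0.232
  outer loop
   vertex 1.8 0.5 2.3
   vertex 5.6 0.9 2.3
   vertex 4.5 0.4 3.9
  endloop
 endfacet
 facet normal -0.975 -0.159 0.158
  outer loop
   vertex 1.8 0.5 2.3
   vertex 1.7 3.9 5.1
   vertex 1.1 3.3 0.8
  endloop
 endfacet
 facet normal 0.531 0.674 -0.514
  outer loop
   vertex 2.5 3.8 2.9
   vertex 5.6 0.9 2.3
   vertex 1.1 3.3 0.8
  endloop
 endfacet
 facet normal -0.183 0.977 -0.111
  outer loop
   vertex 2.5 3.8 2.9
   vertex 1.1 3.3 0.8
   vertex 1.7 3.9 5.1
  endloop
 endfacet
 facet normal -0.389 -0.687 0.614
  outer loop
   vertex 2.3 1.2 3.4
   vertex 1.8 0.5 2.3
   vertex 4.5 0.4 3.9
  endloop
 endfacet
 facet normal -0.608 -0.515 0.604
  outer loop
   vertex 2.3 1.2 3.4
   vertex 1.7 3.9 5.1
   vertex 1.8 0.5 2.3
  endloop
 endfacet
 facet normal 0.682 0.731 -0.012
  outer loop
   vertex 3.4 3.0 5.3
   vertex 5.6 0.9 2.3
   vertex 2.5 3.8 2.9
  endloop
 endfacet
 facet normal 0.453 0.883 0.125
  outer loop
   vertex 3.4 3.0 5.3
   vertex 2.5 3.8 2.9
   vertex 1.7 3.9 5.1
  endloop
 endfacet
 facet normal 0.818 0.037 0.574
  outer loop
   vertex 3.4 3.0 5.3
   vertex 4.5 0.4 3.9
   vertex 5.6 0.9 2.3
  endloop
 endfacet
 facet normal -0.380 -0.552 0.743
  outer loop
   vertex 3.4 3.0 5.3
   vertex 1.7 3.9 5.1
   vertex 2.3 1.2 3.4
  endloop
 endfacet
 facet normal -0.371 -0.557 0.743
  outer loop
   vertex 3.4 3.0 5.3
   vertex 2.3 1.2 3.4
   vertex 4.5 0.4 3.9
  endloop
 endfacet
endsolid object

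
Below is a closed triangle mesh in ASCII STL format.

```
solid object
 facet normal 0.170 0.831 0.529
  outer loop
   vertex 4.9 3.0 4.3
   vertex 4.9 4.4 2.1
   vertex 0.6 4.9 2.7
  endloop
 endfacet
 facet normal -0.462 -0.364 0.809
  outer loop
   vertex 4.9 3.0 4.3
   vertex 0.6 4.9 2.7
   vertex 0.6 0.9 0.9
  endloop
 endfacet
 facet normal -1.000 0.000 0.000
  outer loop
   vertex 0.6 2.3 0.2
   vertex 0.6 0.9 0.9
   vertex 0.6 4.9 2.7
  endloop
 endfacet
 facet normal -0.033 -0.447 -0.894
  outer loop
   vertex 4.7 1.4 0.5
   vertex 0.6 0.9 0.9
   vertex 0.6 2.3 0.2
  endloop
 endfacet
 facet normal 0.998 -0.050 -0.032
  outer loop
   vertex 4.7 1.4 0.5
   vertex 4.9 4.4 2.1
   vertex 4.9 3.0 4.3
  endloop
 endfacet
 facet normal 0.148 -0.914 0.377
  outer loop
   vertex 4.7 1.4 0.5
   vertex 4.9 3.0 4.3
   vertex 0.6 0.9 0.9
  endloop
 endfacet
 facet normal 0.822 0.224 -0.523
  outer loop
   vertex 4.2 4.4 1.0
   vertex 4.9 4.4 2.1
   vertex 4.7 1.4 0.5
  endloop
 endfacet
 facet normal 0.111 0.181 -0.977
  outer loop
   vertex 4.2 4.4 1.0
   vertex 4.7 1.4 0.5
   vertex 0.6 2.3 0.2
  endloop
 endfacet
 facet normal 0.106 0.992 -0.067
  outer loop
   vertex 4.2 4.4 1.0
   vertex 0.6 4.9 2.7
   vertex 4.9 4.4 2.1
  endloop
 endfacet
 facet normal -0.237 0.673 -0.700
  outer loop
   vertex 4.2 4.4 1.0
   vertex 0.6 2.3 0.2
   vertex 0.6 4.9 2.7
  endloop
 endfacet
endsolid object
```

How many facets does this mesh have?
10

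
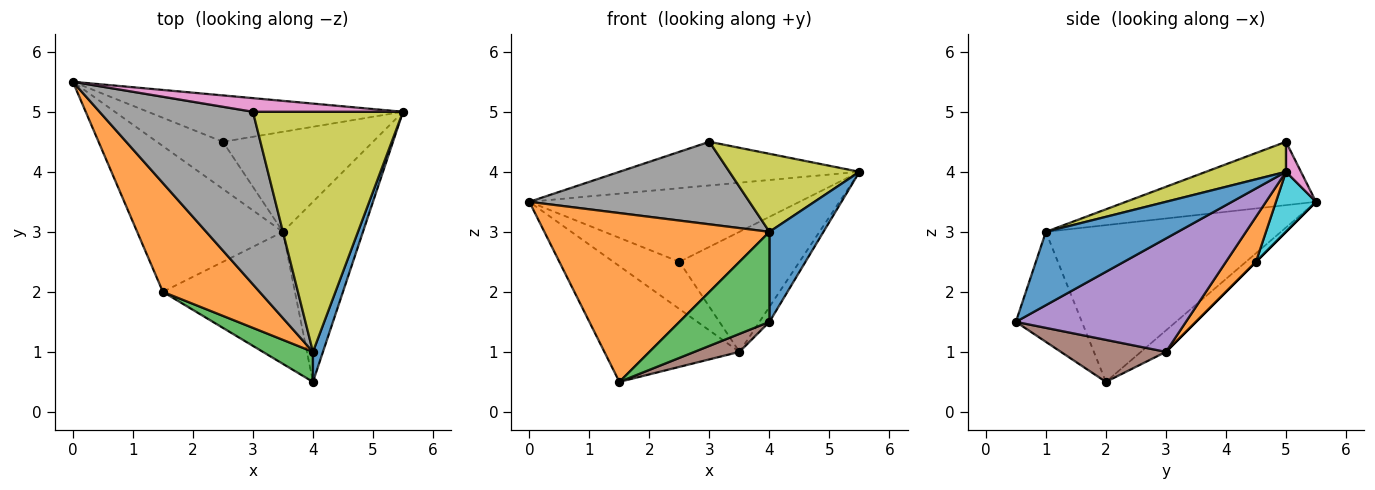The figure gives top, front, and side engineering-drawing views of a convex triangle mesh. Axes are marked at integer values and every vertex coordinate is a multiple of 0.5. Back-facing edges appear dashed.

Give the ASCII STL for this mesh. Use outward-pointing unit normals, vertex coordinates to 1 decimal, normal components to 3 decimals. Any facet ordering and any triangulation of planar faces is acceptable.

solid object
 facet normal 0.918 -0.376 0.125
  outer loop
   vertex 4.0 1.0 3.0
   vertex 4.0 0.5 1.5
   vertex 5.5 5.0 4.0
  endloop
 endfacet
 facet normal -0.660 -0.632 0.407
  outer loop
   vertex 4.0 1.0 3.0
   vertex 0.0 5.5 3.5
   vertex 1.5 2.0 0.5
  endloop
 endfacet
 facet normal -0.571 -0.779 0.260
  outer loop
   vertex 4.0 1.0 3.0
   vertex 1.5 2.0 0.5
   vertex 4.0 0.5 1.5
  endloop
 endfacet
 facet normal -0.114 0.618 -0.778
  outer loop
   vertex 3.5 3.0 1.0
   vertex 1.5 2.0 0.5
   vertex 0.0 5.5 3.5
  endloop
 endfacet
 facet normal 0.816 0.048 -0.576
  outer loop
   vertex 3.5 3.0 1.0
   vertex 5.5 5.0 4.0
   vertex 4.0 0.5 1.5
  endloop
 endfacet
 facet normal 0.301 -0.129 -0.945
  outer loop
   vertex 3.5 3.0 1.0
   vertex 4.0 0.5 1.5
   vertex 1.5 2.0 0.5
  endloop
 endfacet
 facet normal 0.060 0.953 0.298
  outer loop
   vertex 3.0 5.0 4.5
   vertex 5.5 5.0 4.0
   vertex 0.0 5.5 3.5
  endloop
 endfacet
 facet normal -0.349 -0.404 0.845
  outer loop
   vertex 3.0 5.0 4.5
   vertex 0.0 5.5 3.5
   vertex 4.0 1.0 3.0
  endloop
 endfacet
 facet normal 0.187 -0.304 0.934
  outer loop
   vertex 3.0 5.0 4.5
   vertex 4.0 1.0 3.0
   vertex 5.5 5.0 4.0
  endloop
 endfacet
 facet normal 0.124 0.840 -0.529
  outer loop
   vertex 2.5 4.5 2.5
   vertex 0.0 5.5 3.5
   vertex 5.5 5.0 4.0
  endloop
 endfacet
 facet normal 0.000 0.707 -0.707
  outer loop
   vertex 2.5 4.5 2.5
   vertex 3.5 3.0 1.0
   vertex 0.0 5.5 3.5
  endloop
 endfacet
 facet normal 0.189 0.754 -0.629
  outer loop
   vertex 2.5 4.5 2.5
   vertex 5.5 5.0 4.0
   vertex 3.5 3.0 1.0
  endloop
 endfacet
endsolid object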